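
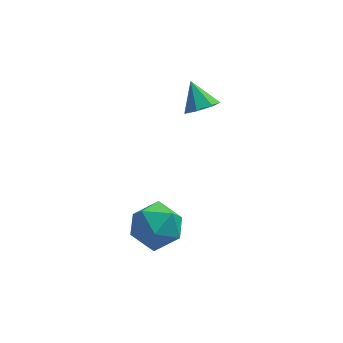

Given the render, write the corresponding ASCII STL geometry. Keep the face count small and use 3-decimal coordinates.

solid 
facet normal 0.275 -0.640 -0.718
outer loop
vertex 2.437 3.234 2.221
vertex 1.788 3.173 2.027
vertex 2.255 3.617 1.81
endloop
endfacet
facet normal 0.674 0.665 0.321
outer loop
vertex 2.437 3.234 2.221
vertex 2.255 3.617 1.81
vertex 1.472 3.907 2.853
endloop
endfacet
facet normal 0.274 -0.639 -0.719
outer loop
vertex 2.255 3.617 1.81
vertex 1.788 3.173 2.027
vertex 1.721 3.666 1.563
endloop
endfacet
facet normal 0.160 0.976 -0.151
outer loop
vertex 2.255 3.617 1.81
vertex 1.721 3.666 1.563
vertex 1.472 3.907 2.853
endloop
endfacet
facet normal 0.275 -0.639 -0.718
outer loop
vertex 1.721 3.666 1.563
vertex 1.788 3.173 2.027
vertex 1.238 3.343 1.665
endloop
endfacet
facet normal -0.574 0.778 -0.256
outer loop
vertex 1.721 3.666 1.563
vertex 1.238 3.343 1.665
vertex 1.472 3.907 2.853
endloop
endfacet
facet normal 0.276 -0.638 -0.719
outer loop
vertex 1.238 3.343 1.665
vertex 1.788 3.173 2.027
vertex 1.169 2.892 2.039
endloop
endfacet
facet normal -0.972 0.221 0.087
outer loop
vertex 1.238 3.343 1.665
vertex 1.169 2.892 2.039
vertex 1.472 3.907 2.853
endloop
endfacet
facet normal 0.276 -0.639 -0.718
outer loop
vertex 1.169 2.892 2.039
vertex 1.788 3.173 2.027
vertex 1.566 2.653 2.404
endloop
endfacet
facet normal -0.735 -0.277 0.619
outer loop
vertex 1.169 2.892 2.039
vertex 1.566 2.653 2.404
vertex 1.472 3.907 2.853
endloop
endfacet
facet normal 0.275 -0.639 -0.719
outer loop
vertex 1.566 2.653 2.404
vertex 1.788 3.173 2.027
vertex 2.13 2.805 2.485
endloop
endfacet
facet normal -0.043 -0.340 0.940
outer loop
vertex 1.566 2.653 2.404
vertex 2.13 2.805 2.485
vertex 1.472 3.907 2.853
endloop
endfacet
facet normal 0.275 -0.639 -0.719
outer loop
vertex 2.13 2.805 2.485
vertex 1.788 3.173 2.027
vertex 2.437 3.234 2.221
endloop
endfacet
facet normal 0.584 0.079 0.808
outer loop
vertex 2.13 2.805 2.485
vertex 2.437 3.234 2.221
vertex 1.472 3.907 2.853
endloop
endfacet
facet normal -0.458 0.648 0.608
outer loop
vertex -0.84 -0.308 -0.099
vertex -0.575 -0.868 0.698
vertex 0.035 -0.132 0.373
endloop
endfacet
facet normal -0.211 0.977 0.026
outer loop
vertex -0.84 -0.308 -0.099
vertex 0.035 -0.132 0.373
vertex -0.007 -0.114 -0.635
endloop
endfacet
facet normal -0.506 0.668 -0.545
outer loop
vertex -0.84 -0.308 -0.099
vertex -0.007 -0.114 -0.635
vertex -0.642 -0.839 -0.934
endloop
endfacet
facet normal -0.937 0.147 -0.316
outer loop
vertex -0.84 -0.308 -0.099
vertex -0.642 -0.839 -0.934
vertex -0.993 -1.306 -0.11
endloop
endfacet
facet normal -0.908 0.135 0.397
outer loop
vertex -0.84 -0.308 -0.099
vertex -0.993 -1.306 -0.11
vertex -0.575 -0.868 0.698
endloop
endfacet
facet normal 0.494 0.870 -0.005
outer loop
vertex -0.007 -0.114 -0.635
vertex 0.035 -0.132 0.373
vertex 0.773 -0.554 -0.17
endloop
endfacet
facet normal 0.093 0.337 0.937
outer loop
vertex 0.035 -0.132 0.373
vertex -0.575 -0.868 0.698
vertex 0.422 -1.021 0.654
endloop
endfacet
facet normal -0.634 -0.494 0.596
outer loop
vertex -0.575 -0.868 0.698
vertex -0.993 -1.306 -0.11
vertex -0.213 -1.746 0.355
endloop
endfacet
facet normal -0.681 -0.473 -0.558
outer loop
vertex -0.993 -1.306 -0.11
vertex -0.642 -0.839 -0.934
vertex -0.255 -1.728 -0.653
endloop
endfacet
facet normal 0.016 0.369 -0.929
outer loop
vertex -0.642 -0.839 -0.934
vertex -0.007 -0.114 -0.635
vertex 0.355 -0.992 -0.978
endloop
endfacet
facet normal 0.937 -0.147 0.316
outer loop
vertex 0.62 -1.552 -0.181
vertex 0.773 -0.554 -0.17
vertex 0.422 -1.021 0.654
endloop
endfacet
facet normal 0.506 -0.668 0.545
outer loop
vertex 0.62 -1.552 -0.181
vertex 0.422 -1.021 0.654
vertex -0.213 -1.746 0.355
endloop
endfacet
facet normal 0.211 -0.977 -0.026
outer loop
vertex 0.62 -1.552 -0.181
vertex -0.213 -1.746 0.355
vertex -0.255 -1.728 -0.653
endloop
endfacet
facet normal 0.458 -0.648 -0.608
outer loop
vertex 0.62 -1.552 -0.181
vertex -0.255 -1.728 -0.653
vertex 0.355 -0.992 -0.978
endloop
endfacet
facet normal 0.908 -0.135 -0.397
outer loop
vertex 0.62 -1.552 -0.181
vertex 0.355 -0.992 -0.978
vertex 0.773 -0.554 -0.17
endloop
endfacet
facet normal 0.681 0.473 0.558
outer loop
vertex 0.422 -1.021 0.654
vertex 0.773 -0.554 -0.17
vertex 0.035 -0.132 0.373
endloop
endfacet
facet normal -0.016 -0.369 0.929
outer loop
vertex -0.213 -1.746 0.355
vertex 0.422 -1.021 0.654
vertex -0.575 -0.868 0.698
endloop
endfacet
facet normal -0.494 -0.870 0.005
outer loop
vertex -0.255 -1.728 -0.653
vertex -0.213 -1.746 0.355
vertex -0.993 -1.306 -0.11
endloop
endfacet
facet normal -0.093 -0.337 -0.937
outer loop
vertex 0.355 -0.992 -0.978
vertex -0.255 -1.728 -0.653
vertex -0.642 -0.839 -0.934
endloop
endfacet
facet normal 0.634 0.494 -0.596
outer loop
vertex 0.773 -0.554 -0.17
vertex 0.355 -0.992 -0.978
vertex -0.007 -0.114 -0.635
endloop
endfacet

endsolid


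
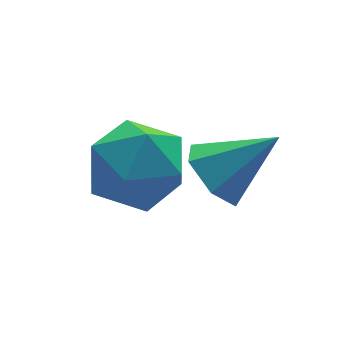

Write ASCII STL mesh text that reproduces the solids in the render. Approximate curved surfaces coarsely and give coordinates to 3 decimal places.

solid 
facet normal -0.744 0.242 -0.622
outer loop
vertex 1.796 -2.895 -2.225
vertex 1.513 -3.365 -2.069
vertex 1.434 -2.877 -1.785
endloop
endfacet
facet normal 0.489 0.790 0.370
outer loop
vertex 1.796 -2.895 -2.225
vertex 1.434 -2.877 -1.785
vertex 2.347 -3.635 -1.371
endloop
endfacet
facet normal -0.744 0.242 -0.622
outer loop
vertex 1.434 -2.877 -1.785
vertex 1.513 -3.365 -2.069
vertex 1.151 -3.347 -1.629
endloop
endfacet
facet normal -0.109 0.372 0.922
outer loop
vertex 1.434 -2.877 -1.785
vertex 1.151 -3.347 -1.629
vertex 2.347 -3.635 -1.371
endloop
endfacet
facet normal -0.745 0.240 -0.623
outer loop
vertex 1.151 -3.347 -1.629
vertex 1.513 -3.365 -2.069
vertex 1.231 -3.835 -1.913
endloop
endfacet
facet normal -0.298 -0.516 0.803
outer loop
vertex 1.151 -3.347 -1.629
vertex 1.231 -3.835 -1.913
vertex 2.347 -3.635 -1.371
endloop
endfacet
facet normal -0.745 0.240 -0.623
outer loop
vertex 1.231 -3.835 -1.913
vertex 1.513 -3.365 -2.069
vertex 1.593 -3.853 -2.353
endloop
endfacet
facet normal 0.112 -0.985 0.133
outer loop
vertex 1.231 -3.835 -1.913
vertex 1.593 -3.853 -2.353
vertex 2.347 -3.635 -1.371
endloop
endfacet
facet normal -0.744 0.241 -0.623
outer loop
vertex 1.593 -3.853 -2.353
vertex 1.513 -3.365 -2.069
vertex 1.876 -3.383 -2.509
endloop
endfacet
facet normal 0.710 -0.566 -0.419
outer loop
vertex 1.593 -3.853 -2.353
vertex 1.876 -3.383 -2.509
vertex 2.347 -3.635 -1.371
endloop
endfacet
facet normal -0.744 0.241 -0.623
outer loop
vertex 1.876 -3.383 -2.509
vertex 1.513 -3.365 -2.069
vertex 1.796 -2.895 -2.225
endloop
endfacet
facet normal 0.898 0.322 -0.300
outer loop
vertex 1.876 -3.383 -2.509
vertex 1.796 -2.895 -2.225
vertex 2.347 -3.635 -1.371
endloop
endfacet
facet normal 0.128 0.991 -0.046
outer loop
vertex 1.233 -1.971 -2.587
vertex 0.45 -1.864 -2.465
vertex 0.95 -1.9 -1.842
endloop
endfacet
facet normal 0.714 0.669 0.207
outer loop
vertex 1.233 -1.971 -2.587
vertex 0.95 -1.9 -1.842
vertex 1.51 -2.446 -2.007
endloop
endfacet
facet normal 0.938 0.201 -0.283
outer loop
vertex 1.233 -1.971 -2.587
vertex 1.51 -2.446 -2.007
vertex 1.356 -2.748 -2.731
endloop
endfacet
facet normal 0.491 0.233 -0.839
outer loop
vertex 1.233 -1.971 -2.587
vertex 1.356 -2.748 -2.731
vertex 0.701 -2.388 -3.014
endloop
endfacet
facet normal -0.009 0.721 -0.693
outer loop
vertex 1.233 -1.971 -2.587
vertex 0.701 -2.388 -3.014
vertex 0.45 -1.864 -2.465
endloop
endfacet
facet normal 0.530 0.305 0.791
outer loop
vertex 1.51 -2.446 -2.007
vertex 0.95 -1.9 -1.842
vertex 0.899 -2.632 -1.526
endloop
endfacet
facet normal -0.417 0.825 0.382
outer loop
vertex 0.95 -1.9 -1.842
vertex 0.45 -1.864 -2.465
vertex 0.244 -2.272 -1.809
endloop
endfacet
facet normal -0.640 0.388 -0.663
outer loop
vertex 0.45 -1.864 -2.465
vertex 0.701 -2.388 -3.014
vertex 0.09 -2.574 -2.533
endloop
endfacet
facet normal 0.169 -0.401 -0.901
outer loop
vertex 0.701 -2.388 -3.014
vertex 1.356 -2.748 -2.731
vertex 0.65 -3.12 -2.698
endloop
endfacet
facet normal 0.892 -0.452 -0.001
outer loop
vertex 1.356 -2.748 -2.731
vertex 1.51 -2.446 -2.007
vertex 1.15 -3.156 -2.075
endloop
endfacet
facet normal -0.491 -0.233 0.839
outer loop
vertex 0.367 -3.049 -1.953
vertex 0.899 -2.632 -1.526
vertex 0.244 -2.272 -1.809
endloop
endfacet
facet normal -0.938 -0.201 0.283
outer loop
vertex 0.367 -3.049 -1.953
vertex 0.244 -2.272 -1.809
vertex 0.09 -2.574 -2.533
endloop
endfacet
facet normal -0.714 -0.669 -0.207
outer loop
vertex 0.367 -3.049 -1.953
vertex 0.09 -2.574 -2.533
vertex 0.65 -3.12 -2.698
endloop
endfacet
facet normal -0.128 -0.991 0.046
outer loop
vertex 0.367 -3.049 -1.953
vertex 0.65 -3.12 -2.698
vertex 1.15 -3.156 -2.075
endloop
endfacet
facet normal 0.009 -0.721 0.693
outer loop
vertex 0.367 -3.049 -1.953
vertex 1.15 -3.156 -2.075
vertex 0.899 -2.632 -1.526
endloop
endfacet
facet normal -0.169 0.401 0.901
outer loop
vertex 0.244 -2.272 -1.809
vertex 0.899 -2.632 -1.526
vertex 0.95 -1.9 -1.842
endloop
endfacet
facet normal -0.892 0.452 0.001
outer loop
vertex 0.09 -2.574 -2.533
vertex 0.244 -2.272 -1.809
vertex 0.45 -1.864 -2.465
endloop
endfacet
facet normal -0.530 -0.305 -0.791
outer loop
vertex 0.65 -3.12 -2.698
vertex 0.09 -2.574 -2.533
vertex 0.701 -2.388 -3.014
endloop
endfacet
facet normal 0.417 -0.825 -0.382
outer loop
vertex 1.15 -3.156 -2.075
vertex 0.65 -3.12 -2.698
vertex 1.356 -2.748 -2.731
endloop
endfacet
facet normal 0.640 -0.388 0.663
outer loop
vertex 0.899 -2.632 -1.526
vertex 1.15 -3.156 -2.075
vertex 1.51 -2.446 -2.007
endloop
endfacet

endsolid


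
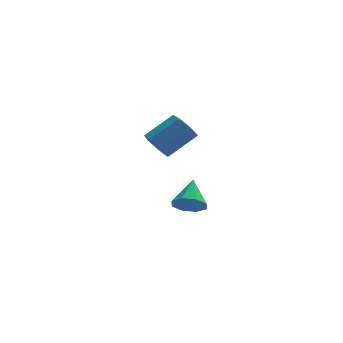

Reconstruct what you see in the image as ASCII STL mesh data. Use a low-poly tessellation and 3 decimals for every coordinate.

solid 
facet normal -0.201 -0.793 -0.575
outer loop
vertex 1.986 0.631 -4.889
vertex 1.071 0.609 -4.538
vertex 1.512 1.046 -5.296
endloop
endfacet
facet normal 0.761 0.574 -0.301
outer loop
vertex 1.986 0.631 -4.889
vertex 1.512 1.046 -5.296
vertex 1.449 2.091 -3.462
endloop
endfacet
facet normal -0.203 -0.793 -0.575
outer loop
vertex 1.512 1.046 -5.296
vertex 1.071 0.609 -4.538
vertex 0.78 1.206 -5.258
endloop
endfacet
facet normal 0.163 0.860 -0.484
outer loop
vertex 1.512 1.046 -5.296
vertex 0.78 1.206 -5.258
vertex 1.449 2.091 -3.462
endloop
endfacet
facet normal -0.201 -0.792 -0.576
outer loop
vertex 0.78 1.206 -5.258
vertex 1.071 0.609 -4.538
vertex 0.218 1.015 -4.799
endloop
endfacet
facet normal -0.481 0.844 -0.237
outer loop
vertex 0.78 1.206 -5.258
vertex 0.218 1.015 -4.799
vertex 1.449 2.091 -3.462
endloop
endfacet
facet normal -0.202 -0.793 -0.574
outer loop
vertex 0.218 1.015 -4.799
vertex 1.071 0.609 -4.538
vertex 0.157 0.587 -4.186
endloop
endfacet
facet normal -0.790 0.536 0.296
outer loop
vertex 0.218 1.015 -4.799
vertex 0.157 0.587 -4.186
vertex 1.449 2.091 -3.462
endloop
endfacet
facet normal -0.203 -0.792 -0.576
outer loop
vertex 0.157 0.587 -4.186
vertex 1.071 0.609 -4.538
vertex 0.63 0.171 -3.78
endloop
endfacet
facet normal -0.586 0.117 0.802
outer loop
vertex 0.157 0.587 -4.186
vertex 0.63 0.171 -3.78
vertex 1.449 2.091 -3.462
endloop
endfacet
facet normal -0.201 -0.793 -0.575
outer loop
vertex 0.63 0.171 -3.78
vertex 1.071 0.609 -4.538
vertex 1.362 0.012 -3.817
endloop
endfacet
facet normal 0.013 -0.169 0.986
outer loop
vertex 0.63 0.171 -3.78
vertex 1.362 0.012 -3.817
vertex 1.449 2.091 -3.462
endloop
endfacet
facet normal -0.202 -0.793 -0.575
outer loop
vertex 1.362 0.012 -3.817
vertex 1.071 0.609 -4.538
vertex 1.924 0.202 -4.277
endloop
endfacet
facet normal 0.656 -0.154 0.739
outer loop
vertex 1.362 0.012 -3.817
vertex 1.924 0.202 -4.277
vertex 1.449 2.091 -3.462
endloop
endfacet
facet normal -0.202 -0.792 -0.576
outer loop
vertex 1.924 0.202 -4.277
vertex 1.071 0.609 -4.538
vertex 1.986 0.631 -4.889
endloop
endfacet
facet normal 0.966 0.154 0.206
outer loop
vertex 1.924 0.202 -4.277
vertex 1.986 0.631 -4.889
vertex 1.449 2.091 -3.462
endloop
endfacet
facet normal -0.772 -0.308 -0.557
outer loop
vertex -0.342 -3.063 0.967
vertex -0.87 -2.405 1.335
vertex -0.343 -2.364 0.582
endloop
endfacet
facet normal 0.637 -0.371 -0.676
outer loop
vertex -0.342 -3.063 0.967
vertex -0.343 -2.364 0.582
vertex 1.138 -2.472 2.038
endloop
endfacet
facet normal 0.637 -0.372 -0.675
outer loop
vertex 1.138 -2.472 2.038
vertex -0.343 -2.364 0.582
vertex 1.138 -1.773 1.653
endloop
endfacet
facet normal 0.771 0.307 0.558
outer loop
vertex 1.138 -2.472 2.038
vertex 1.138 -1.773 1.653
vertex 0.61 -1.815 2.405
endloop
endfacet
facet normal -0.771 -0.308 -0.557
outer loop
vertex -0.343 -2.364 0.582
vertex -0.87 -2.405 1.335
vertex -0.741 -1.696 0.764
endloop
endfacet
facet normal 0.396 0.454 -0.798
outer loop
vertex -0.343 -2.364 0.582
vertex -0.741 -1.696 0.764
vertex 1.138 -1.773 1.653
endloop
endfacet
facet normal 0.396 0.453 -0.799
outer loop
vertex 1.138 -1.773 1.653
vertex -0.741 -1.696 0.764
vertex 0.74 -1.105 1.834
endloop
endfacet
facet normal 0.771 0.308 0.558
outer loop
vertex 1.138 -1.773 1.653
vertex 0.74 -1.105 1.834
vertex 0.61 -1.815 2.405
endloop
endfacet
facet normal -0.771 -0.308 -0.557
outer loop
vertex -0.741 -1.696 0.764
vertex -0.87 -2.405 1.335
vertex -1.236 -1.562 1.375
endloop
endfacet
facet normal -0.142 0.937 -0.321
outer loop
vertex -0.741 -1.696 0.764
vertex -1.236 -1.562 1.375
vertex 0.74 -1.105 1.834
endloop
endfacet
facet normal -0.142 0.937 -0.320
outer loop
vertex 0.74 -1.105 1.834
vertex -1.236 -1.562 1.375
vertex 0.244 -0.971 2.446
endloop
endfacet
facet normal 0.771 0.307 0.558
outer loop
vertex 0.74 -1.105 1.834
vertex 0.244 -0.971 2.446
vertex 0.61 -1.815 2.405
endloop
endfacet
facet normal -0.771 -0.308 -0.558
outer loop
vertex -1.236 -1.562 1.375
vertex -0.87 -2.405 1.335
vertex -1.456 -2.064 1.956
endloop
endfacet
facet normal -0.574 0.714 0.400
outer loop
vertex -1.236 -1.562 1.375
vertex -1.456 -2.064 1.956
vertex 0.244 -0.971 2.446
endloop
endfacet
facet normal -0.574 0.714 0.400
outer loop
vertex 0.244 -0.971 2.446
vertex -1.456 -2.064 1.956
vertex 0.024 -1.473 3.027
endloop
endfacet
facet normal 0.771 0.307 0.558
outer loop
vertex 0.244 -0.971 2.446
vertex 0.024 -1.473 3.027
vertex 0.61 -1.815 2.405
endloop
endfacet
facet normal -0.771 -0.307 -0.558
outer loop
vertex -1.456 -2.064 1.956
vertex -0.87 -2.405 1.335
vertex -1.235 -2.823 2.069
endloop
endfacet
facet normal -0.574 -0.045 0.818
outer loop
vertex -1.456 -2.064 1.956
vertex -1.235 -2.823 2.069
vertex 0.024 -1.473 3.027
endloop
endfacet
facet normal -0.574 -0.045 0.818
outer loop
vertex 0.024 -1.473 3.027
vertex -1.235 -2.823 2.069
vertex 0.245 -2.232 3.14
endloop
endfacet
facet normal 0.771 0.308 0.557
outer loop
vertex 0.024 -1.473 3.027
vertex 0.245 -2.232 3.14
vertex 0.61 -1.815 2.405
endloop
endfacet
facet normal -0.771 -0.308 -0.558
outer loop
vertex -1.235 -2.823 2.069
vertex -0.87 -2.405 1.335
vertex -0.739 -3.267 1.629
endloop
endfacet
facet normal -0.141 -0.772 0.620
outer loop
vertex -1.235 -2.823 2.069
vertex -0.739 -3.267 1.629
vertex 0.245 -2.232 3.14
endloop
endfacet
facet normal -0.140 -0.772 0.620
outer loop
vertex 0.245 -2.232 3.14
vertex -0.739 -3.267 1.629
vertex 0.741 -2.676 2.699
endloop
endfacet
facet normal 0.771 0.308 0.557
outer loop
vertex 0.245 -2.232 3.14
vertex 0.741 -2.676 2.699
vertex 0.61 -1.815 2.405
endloop
endfacet
facet normal -0.771 -0.307 -0.557
outer loop
vertex -0.739 -3.267 1.629
vertex -0.87 -2.405 1.335
vertex -0.342 -3.063 0.967
endloop
endfacet
facet normal 0.398 -0.916 -0.044
outer loop
vertex -0.739 -3.267 1.629
vertex -0.342 -3.063 0.967
vertex 0.741 -2.676 2.699
endloop
endfacet
facet normal 0.398 -0.916 -0.044
outer loop
vertex 0.741 -2.676 2.699
vertex -0.342 -3.063 0.967
vertex 1.138 -2.472 2.038
endloop
endfacet
facet normal 0.771 0.308 0.558
outer loop
vertex 0.741 -2.676 2.699
vertex 1.138 -2.472 2.038
vertex 0.61 -1.815 2.405
endloop
endfacet

endsolid


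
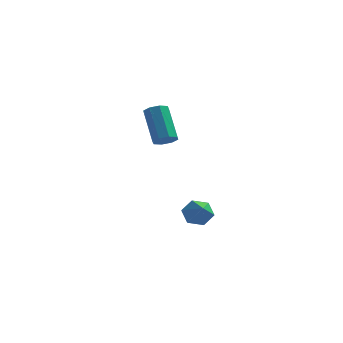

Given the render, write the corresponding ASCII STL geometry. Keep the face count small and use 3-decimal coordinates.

solid 
facet normal -0.344 0.783 -0.518
outer loop
vertex 1.41 2.009 -3.37
vertex 1.028 2.298 -2.68
vertex 1.817 2.531 -2.852
endloop
endfacet
facet normal 0.875 -0.328 -0.357
outer loop
vertex 1.41 2.009 -3.37
vertex 1.817 2.531 -2.852
vertex 1.652 0.882 -1.74
endloop
endfacet
facet normal -0.344 0.783 -0.518
outer loop
vertex 1.817 2.531 -2.852
vertex 1.028 2.298 -2.68
vertex 1.435 2.82 -2.162
endloop
endfacet
facet normal 0.891 0.190 0.414
outer loop
vertex 1.817 2.531 -2.852
vertex 1.435 2.82 -2.162
vertex 1.652 0.882 -1.74
endloop
endfacet
facet normal -0.344 0.783 -0.518
outer loop
vertex 1.435 2.82 -2.162
vertex 1.028 2.298 -2.68
vertex 0.647 2.588 -1.989
endloop
endfacet
facet normal 0.145 0.226 0.963
outer loop
vertex 1.435 2.82 -2.162
vertex 0.647 2.588 -1.989
vertex 1.652 0.882 -1.74
endloop
endfacet
facet normal -0.345 0.782 -0.519
outer loop
vertex 0.647 2.588 -1.989
vertex 1.028 2.298 -2.68
vertex 0.24 2.065 -2.507
endloop
endfacet
facet normal -0.618 -0.256 0.744
outer loop
vertex 0.647 2.588 -1.989
vertex 0.24 2.065 -2.507
vertex 1.652 0.882 -1.74
endloop
endfacet
facet normal -0.345 0.782 -0.518
outer loop
vertex 0.24 2.065 -2.507
vertex 1.028 2.298 -2.68
vertex 0.621 1.776 -3.197
endloop
endfacet
facet normal -0.634 -0.773 -0.026
outer loop
vertex 0.24 2.065 -2.507
vertex 0.621 1.776 -3.197
vertex 1.652 0.882 -1.74
endloop
endfacet
facet normal -0.345 0.782 -0.519
outer loop
vertex 0.621 1.776 -3.197
vertex 1.028 2.298 -2.68
vertex 1.41 2.009 -3.37
endloop
endfacet
facet normal 0.113 -0.809 -0.576
outer loop
vertex 0.621 1.776 -3.197
vertex 1.41 2.009 -3.37
vertex 1.652 0.882 -1.74
endloop
endfacet
facet normal 0.369 -0.531 -0.763
outer loop
vertex 0.398 0.868 2.785
vertex -0.14 0.486 2.791
vertex 0.032 1.045 2.485
endloop
endfacet
facet normal 0.583 0.771 -0.256
outer loop
vertex 0.398 0.868 2.785
vertex 0.032 1.045 2.485
vertex -0.382 1.995 4.402
endloop
endfacet
facet normal 0.583 0.771 -0.256
outer loop
vertex -0.382 1.995 4.402
vertex 0.032 1.045 2.485
vertex -0.748 2.172 4.102
endloop
endfacet
facet normal -0.367 0.533 0.762
outer loop
vertex -0.382 1.995 4.402
vertex -0.748 2.172 4.102
vertex -0.92 1.614 4.409
endloop
endfacet
facet normal 0.367 -0.531 -0.764
outer loop
vertex 0.032 1.045 2.485
vertex -0.14 0.486 2.791
vertex -0.435 0.895 2.365
endloop
endfacet
facet normal -0.100 0.793 -0.601
outer loop
vertex 0.032 1.045 2.485
vertex -0.435 0.895 2.365
vertex -0.748 2.172 4.102
endloop
endfacet
facet normal -0.100 0.793 -0.601
outer loop
vertex -0.748 2.172 4.102
vertex -0.435 0.895 2.365
vertex -1.215 2.022 3.982
endloop
endfacet
facet normal -0.367 0.533 0.763
outer loop
vertex -0.748 2.172 4.102
vertex -1.215 2.022 3.982
vertex -0.92 1.614 4.409
endloop
endfacet
facet normal 0.368 -0.530 -0.764
outer loop
vertex -0.435 0.895 2.365
vertex -0.14 0.486 2.791
vertex -0.729 0.505 2.494
endloop
endfacet
facet normal -0.725 0.350 -0.594
outer loop
vertex -0.435 0.895 2.365
vertex -0.729 0.505 2.494
vertex -1.215 2.022 3.982
endloop
endfacet
facet normal -0.726 0.349 -0.593
outer loop
vertex -1.215 2.022 3.982
vertex -0.729 0.505 2.494
vertex -1.509 1.632 4.112
endloop
endfacet
facet normal -0.368 0.532 0.763
outer loop
vertex -1.215 2.022 3.982
vertex -1.509 1.632 4.112
vertex -0.92 1.614 4.409
endloop
endfacet
facet normal 0.367 -0.533 -0.762
outer loop
vertex -0.729 0.505 2.494
vertex -0.14 0.486 2.791
vertex -0.678 0.105 2.798
endloop
endfacet
facet normal -0.924 -0.298 -0.238
outer loop
vertex -0.729 0.505 2.494
vertex -0.678 0.105 2.798
vertex -1.509 1.632 4.112
endloop
endfacet
facet normal -0.924 -0.298 -0.238
outer loop
vertex -1.509 1.632 4.112
vertex -0.678 0.105 2.798
vertex -1.458 1.232 4.415
endloop
endfacet
facet normal -0.369 0.531 0.763
outer loop
vertex -1.509 1.632 4.112
vertex -1.458 1.232 4.415
vertex -0.92 1.614 4.409
endloop
endfacet
facet normal 0.367 -0.533 -0.762
outer loop
vertex -0.678 0.105 2.798
vertex -0.14 0.486 2.791
vertex -0.312 -0.072 3.098
endloop
endfacet
facet normal -0.583 -0.771 0.256
outer loop
vertex -0.678 0.105 2.798
vertex -0.312 -0.072 3.098
vertex -1.458 1.232 4.415
endloop
endfacet
facet normal -0.583 -0.771 0.256
outer loop
vertex -1.458 1.232 4.415
vertex -0.312 -0.072 3.098
vertex -1.092 1.055 4.715
endloop
endfacet
facet normal -0.369 0.531 0.763
outer loop
vertex -1.458 1.232 4.415
vertex -1.092 1.055 4.715
vertex -0.92 1.614 4.409
endloop
endfacet
facet normal 0.367 -0.533 -0.763
outer loop
vertex -0.312 -0.072 3.098
vertex -0.14 0.486 2.791
vertex 0.155 0.078 3.218
endloop
endfacet
facet normal 0.100 -0.793 0.601
outer loop
vertex -0.312 -0.072 3.098
vertex 0.155 0.078 3.218
vertex -1.092 1.055 4.715
endloop
endfacet
facet normal 0.100 -0.793 0.601
outer loop
vertex -1.092 1.055 4.715
vertex 0.155 0.078 3.218
vertex -0.625 1.205 4.835
endloop
endfacet
facet normal -0.367 0.531 0.764
outer loop
vertex -1.092 1.055 4.715
vertex -0.625 1.205 4.835
vertex -0.92 1.614 4.409
endloop
endfacet
facet normal 0.368 -0.532 -0.763
outer loop
vertex 0.155 0.078 3.218
vertex -0.14 0.486 2.791
vertex 0.449 0.468 3.088
endloop
endfacet
facet normal 0.725 -0.349 0.593
outer loop
vertex 0.155 0.078 3.218
vertex 0.449 0.468 3.088
vertex -0.625 1.205 4.835
endloop
endfacet
facet normal 0.725 -0.350 0.593
outer loop
vertex -0.625 1.205 4.835
vertex 0.449 0.468 3.088
vertex -0.331 1.595 4.706
endloop
endfacet
facet normal -0.368 0.530 0.764
outer loop
vertex -0.625 1.205 4.835
vertex -0.331 1.595 4.706
vertex -0.92 1.614 4.409
endloop
endfacet
facet normal 0.369 -0.531 -0.763
outer loop
vertex 0.449 0.468 3.088
vertex -0.14 0.486 2.791
vertex 0.398 0.868 2.785
endloop
endfacet
facet normal 0.924 0.298 0.238
outer loop
vertex 0.449 0.468 3.088
vertex 0.398 0.868 2.785
vertex -0.331 1.595 4.706
endloop
endfacet
facet normal 0.924 0.299 0.238
outer loop
vertex -0.331 1.595 4.706
vertex 0.398 0.868 2.785
vertex -0.382 1.995 4.402
endloop
endfacet
facet normal -0.367 0.533 0.762
outer loop
vertex -0.331 1.595 4.706
vertex -0.382 1.995 4.402
vertex -0.92 1.614 4.409
endloop
endfacet

endsolid


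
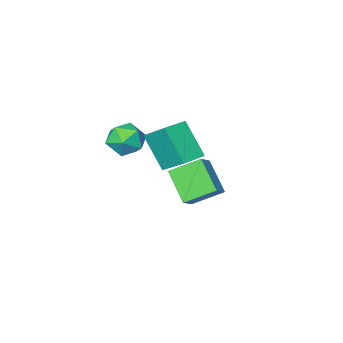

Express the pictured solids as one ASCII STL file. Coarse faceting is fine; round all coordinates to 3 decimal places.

solid 
facet normal -0.668 0.698 0.258
outer loop
vertex 1.28 1.993 0.971
vertex 0.568 1.217 1.227
vertex 1.252 1.594 1.977
endloop
endfacet
facet normal -0.002 0.930 0.369
outer loop
vertex 1.28 1.993 0.971
vertex 1.252 1.594 1.977
vertex 2.204 1.786 1.497
endloop
endfacet
facet normal 0.347 0.903 -0.254
outer loop
vertex 1.28 1.993 0.971
vertex 2.204 1.786 1.497
vertex 2.107 1.528 0.449
endloop
endfacet
facet normal -0.104 0.655 -0.748
outer loop
vertex 1.28 1.993 0.971
vertex 2.107 1.528 0.449
vertex 1.097 1.177 0.282
endloop
endfacet
facet normal -0.731 0.528 -0.432
outer loop
vertex 1.28 1.993 0.971
vertex 1.097 1.177 0.282
vertex 0.568 1.217 1.227
endloop
endfacet
facet normal 0.317 0.478 0.819
outer loop
vertex 2.204 1.786 1.497
vertex 1.252 1.594 1.977
vertex 2.063 0.883 2.078
endloop
endfacet
facet normal -0.760 0.103 0.642
outer loop
vertex 1.252 1.594 1.977
vertex 0.568 1.217 1.227
vertex 1.053 0.532 1.911
endloop
endfacet
facet normal -0.863 -0.171 -0.476
outer loop
vertex 0.568 1.217 1.227
vertex 1.097 1.177 0.282
vertex 0.956 0.274 0.863
endloop
endfacet
facet normal 0.152 0.033 -0.988
outer loop
vertex 1.097 1.177 0.282
vertex 2.107 1.528 0.449
vertex 1.908 0.466 0.383
endloop
endfacet
facet normal 0.880 0.435 -0.189
outer loop
vertex 2.107 1.528 0.449
vertex 2.204 1.786 1.497
vertex 2.592 0.843 1.133
endloop
endfacet
facet normal 0.104 -0.655 0.748
outer loop
vertex 1.88 0.067 1.389
vertex 2.063 0.883 2.078
vertex 1.053 0.532 1.911
endloop
endfacet
facet normal -0.347 -0.903 0.254
outer loop
vertex 1.88 0.067 1.389
vertex 1.053 0.532 1.911
vertex 0.956 0.274 0.863
endloop
endfacet
facet normal 0.002 -0.930 -0.369
outer loop
vertex 1.88 0.067 1.389
vertex 0.956 0.274 0.863
vertex 1.908 0.466 0.383
endloop
endfacet
facet normal 0.668 -0.698 -0.258
outer loop
vertex 1.88 0.067 1.389
vertex 1.908 0.466 0.383
vertex 2.592 0.843 1.133
endloop
endfacet
facet normal 0.731 -0.528 0.432
outer loop
vertex 1.88 0.067 1.389
vertex 2.592 0.843 1.133
vertex 2.063 0.883 2.078
endloop
endfacet
facet normal -0.152 -0.033 0.988
outer loop
vertex 1.053 0.532 1.911
vertex 2.063 0.883 2.078
vertex 1.252 1.594 1.977
endloop
endfacet
facet normal -0.880 -0.435 0.189
outer loop
vertex 0.956 0.274 0.863
vertex 1.053 0.532 1.911
vertex 0.568 1.217 1.227
endloop
endfacet
facet normal -0.317 -0.478 -0.819
outer loop
vertex 1.908 0.466 0.383
vertex 0.956 0.274 0.863
vertex 1.097 1.177 0.282
endloop
endfacet
facet normal 0.760 -0.103 -0.642
outer loop
vertex 2.592 0.843 1.133
vertex 1.908 0.466 0.383
vertex 2.107 1.528 0.449
endloop
endfacet
facet normal 0.863 0.171 0.476
outer loop
vertex 2.063 0.883 2.078
vertex 2.592 0.843 1.133
vertex 2.204 1.786 1.497
endloop
endfacet
facet normal -0.980 -0.198 -0.009
outer loop
vertex -0.248 3.407 3.073
vertex -0.495 4.711 1.33
vertex 0.051 1.974 1.958
endloop
endfacet
facet normal 0.113 -0.595 0.795
outer loop
vertex 1.315 2.229 1.97
vertex -0.248 3.407 3.073
vertex 0.051 1.974 1.958
endloop
endfacet
facet normal -0.980 -0.198 -0.009
outer loop
vertex 0.051 1.974 1.958
vertex -0.495 4.711 1.33
vertex -0.196 3.278 0.216
endloop
endfacet
facet normal 0.163 -0.779 -0.606
outer loop
vertex -0.196 3.278 0.216
vertex 1.315 2.229 1.97
vertex 0.051 1.974 1.958
endloop
endfacet
facet normal -0.163 0.779 0.606
outer loop
vertex -0.248 3.407 3.073
vertex 0.769 4.966 1.342
vertex -0.495 4.711 1.33
endloop
endfacet
facet normal 0.113 -0.595 0.796
outer loop
vertex 1.016 3.662 3.084
vertex -0.248 3.407 3.073
vertex 1.315 2.229 1.97
endloop
endfacet
facet normal -0.162 0.779 0.606
outer loop
vertex 1.016 3.662 3.084
vertex 0.769 4.966 1.342
vertex -0.248 3.407 3.073
endloop
endfacet
facet normal -0.113 0.595 -0.796
outer loop
vertex -0.495 4.711 1.33
vertex 0.769 4.966 1.342
vertex -0.196 3.278 0.216
endloop
endfacet
facet normal 0.162 -0.779 -0.606
outer loop
vertex 1.068 3.533 0.227
vertex 1.315 2.229 1.97
vertex -0.196 3.278 0.216
endloop
endfacet
facet normal -0.113 0.595 -0.795
outer loop
vertex -0.196 3.278 0.216
vertex 0.769 4.966 1.342
vertex 1.068 3.533 0.227
endloop
endfacet
facet normal 0.980 0.198 0.009
outer loop
vertex 1.068 3.533 0.227
vertex 1.016 3.662 3.084
vertex 1.315 2.229 1.97
endloop
endfacet
facet normal 0.980 0.198 0.009
outer loop
vertex 0.769 4.966 1.342
vertex 1.016 3.662 3.084
vertex 1.068 3.533 0.227
endloop
endfacet
facet normal -0.728 0.475 0.494
outer loop
vertex -2.943 0.477 -1.893
vertex -2.857 2.058 -3.287
vertex -3.785 -0.09 -2.589
endloop
endfacet
facet normal -0.041 -0.750 0.660
outer loop
vertex -2.423 -0.978 -3.513
vertex -2.943 0.477 -1.893
vertex -3.785 -0.09 -2.589
endloop
endfacet
facet normal -0.728 0.475 0.495
outer loop
vertex -3.785 -0.09 -2.589
vertex -2.857 2.058 -3.287
vertex -3.699 1.492 -3.982
endloop
endfacet
facet normal -0.684 -0.461 -0.565
outer loop
vertex -3.699 1.492 -3.982
vertex -2.423 -0.978 -3.513
vertex -3.785 -0.09 -2.589
endloop
endfacet
facet normal 0.684 0.461 0.565
outer loop
vertex -2.943 0.477 -1.893
vertex -1.495 1.17 -4.211
vertex -2.857 2.058 -3.287
endloop
endfacet
facet normal -0.041 -0.750 0.660
outer loop
vertex -1.581 -0.412 -2.818
vertex -2.943 0.477 -1.893
vertex -2.423 -0.978 -3.513
endloop
endfacet
facet normal 0.684 0.460 0.565
outer loop
vertex -1.581 -0.412 -2.818
vertex -1.495 1.17 -4.211
vertex -2.943 0.477 -1.893
endloop
endfacet
facet normal 0.041 0.750 -0.660
outer loop
vertex -2.857 2.058 -3.287
vertex -1.495 1.17 -4.211
vertex -3.699 1.492 -3.982
endloop
endfacet
facet normal -0.684 -0.461 -0.565
outer loop
vertex -2.337 0.603 -4.907
vertex -2.423 -0.978 -3.513
vertex -3.699 1.492 -3.982
endloop
endfacet
facet normal 0.041 0.750 -0.660
outer loop
vertex -3.699 1.492 -3.982
vertex -1.495 1.17 -4.211
vertex -2.337 0.603 -4.907
endloop
endfacet
facet normal 0.728 -0.475 -0.494
outer loop
vertex -2.337 0.603 -4.907
vertex -1.581 -0.412 -2.818
vertex -2.423 -0.978 -3.513
endloop
endfacet
facet normal 0.728 -0.475 -0.494
outer loop
vertex -1.495 1.17 -4.211
vertex -1.581 -0.412 -2.818
vertex -2.337 0.603 -4.907
endloop
endfacet

endsolid


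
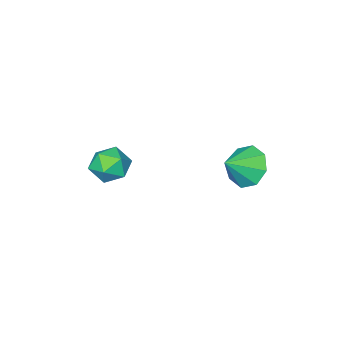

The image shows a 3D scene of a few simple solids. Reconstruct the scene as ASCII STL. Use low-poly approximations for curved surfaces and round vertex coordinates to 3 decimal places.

solid 
facet normal -0.829 0.055 -0.557
outer loop
vertex 0.313 2.787 -0.472
vertex -0.074 3.17 0.142
vertex 0.374 3.411 -0.501
endloop
endfacet
facet normal 0.928 -0.107 -0.356
outer loop
vertex 0.313 2.787 -0.472
vertex 0.374 3.411 -0.501
vertex 0.814 3.11 0.738
endloop
endfacet
facet normal -0.829 0.057 -0.556
outer loop
vertex 0.374 3.411 -0.501
vertex -0.074 3.17 0.142
vertex 0.174 3.894 -0.153
endloop
endfacet
facet normal 0.854 0.487 -0.185
outer loop
vertex 0.374 3.411 -0.501
vertex 0.174 3.894 -0.153
vertex 0.814 3.11 0.738
endloop
endfacet
facet normal -0.828 0.057 -0.557
outer loop
vertex 0.174 3.894 -0.153
vertex -0.074 3.17 0.142
vertex -0.172 3.952 0.367
endloop
endfacet
facet normal 0.558 0.779 0.285
outer loop
vertex 0.174 3.894 -0.153
vertex -0.172 3.952 0.367
vertex 0.814 3.11 0.738
endloop
endfacet
facet normal -0.829 0.056 -0.556
outer loop
vertex -0.172 3.952 0.367
vertex -0.074 3.17 0.142
vertex -0.46 3.553 0.756
endloop
endfacet
facet normal 0.218 0.596 0.773
outer loop
vertex -0.172 3.952 0.367
vertex -0.46 3.553 0.756
vertex 0.814 3.11 0.738
endloop
endfacet
facet normal -0.829 0.055 -0.556
outer loop
vertex -0.46 3.553 0.756
vertex -0.074 3.17 0.142
vertex -0.521 2.929 0.785
endloop
endfacet
facet normal 0.029 0.044 0.999
outer loop
vertex -0.46 3.553 0.756
vertex -0.521 2.929 0.785
vertex 0.814 3.11 0.738
endloop
endfacet
facet normal -0.829 0.056 -0.556
outer loop
vertex -0.521 2.929 0.785
vertex -0.074 3.17 0.142
vertex -0.321 2.446 0.438
endloop
endfacet
facet normal 0.104 -0.552 0.828
outer loop
vertex -0.521 2.929 0.785
vertex -0.321 2.446 0.438
vertex 0.814 3.11 0.738
endloop
endfacet
facet normal -0.829 0.055 -0.557
outer loop
vertex -0.321 2.446 0.438
vertex -0.074 3.17 0.142
vertex 0.025 2.388 -0.083
endloop
endfacet
facet normal 0.399 -0.844 0.359
outer loop
vertex -0.321 2.446 0.438
vertex 0.025 2.388 -0.083
vertex 0.814 3.11 0.738
endloop
endfacet
facet normal -0.829 0.055 -0.557
outer loop
vertex 0.025 2.388 -0.083
vertex -0.074 3.17 0.142
vertex 0.313 2.787 -0.472
endloop
endfacet
facet normal 0.740 -0.660 -0.130
outer loop
vertex 0.025 2.388 -0.083
vertex 0.313 2.787 -0.472
vertex 0.814 3.11 0.738
endloop
endfacet
facet normal -0.950 -0.169 0.262
outer loop
vertex 1.716 -0.292 -0.776
vertex 1.786 -1.015 -0.989
vertex 1.946 -0.813 -0.277
endloop
endfacet
facet normal -0.663 0.344 0.665
outer loop
vertex 1.716 -0.292 -0.776
vertex 1.946 -0.813 -0.277
vertex 2.28 -0.133 -0.296
endloop
endfacet
facet normal -0.441 0.867 0.231
outer loop
vertex 1.716 -0.292 -0.776
vertex 2.28 -0.133 -0.296
vertex 2.327 0.084 -1.02
endloop
endfacet
facet normal -0.592 0.676 -0.439
outer loop
vertex 1.716 -0.292 -0.776
vertex 2.327 0.084 -1.02
vertex 2.022 -0.461 -1.448
endloop
endfacet
facet normal -0.906 0.037 -0.422
outer loop
vertex 1.716 -0.292 -0.776
vertex 2.022 -0.461 -1.448
vertex 1.786 -1.015 -0.989
endloop
endfacet
facet normal -0.091 0.072 0.993
outer loop
vertex 2.28 -0.133 -0.296
vertex 1.946 -0.813 -0.277
vertex 2.698 -0.759 -0.212
endloop
endfacet
facet normal -0.556 -0.758 0.340
outer loop
vertex 1.946 -0.813 -0.277
vertex 1.786 -1.015 -0.989
vertex 2.393 -1.304 -0.64
endloop
endfacet
facet normal -0.485 -0.426 -0.764
outer loop
vertex 1.786 -1.015 -0.989
vertex 2.022 -0.461 -1.448
vertex 2.44 -1.087 -1.364
endloop
endfacet
facet normal 0.025 0.609 -0.793
outer loop
vertex 2.022 -0.461 -1.448
vertex 2.327 0.084 -1.02
vertex 2.774 -0.407 -1.383
endloop
endfacet
facet normal 0.269 0.918 0.293
outer loop
vertex 2.327 0.084 -1.02
vertex 2.28 -0.133 -0.296
vertex 2.934 -0.205 -0.671
endloop
endfacet
facet normal 0.592 -0.676 0.439
outer loop
vertex 3.004 -0.928 -0.884
vertex 2.698 -0.759 -0.212
vertex 2.393 -1.304 -0.64
endloop
endfacet
facet normal 0.441 -0.867 -0.231
outer loop
vertex 3.004 -0.928 -0.884
vertex 2.393 -1.304 -0.64
vertex 2.44 -1.087 -1.364
endloop
endfacet
facet normal 0.663 -0.344 -0.665
outer loop
vertex 3.004 -0.928 -0.884
vertex 2.44 -1.087 -1.364
vertex 2.774 -0.407 -1.383
endloop
endfacet
facet normal 0.950 0.169 -0.262
outer loop
vertex 3.004 -0.928 -0.884
vertex 2.774 -0.407 -1.383
vertex 2.934 -0.205 -0.671
endloop
endfacet
facet normal 0.906 -0.037 0.422
outer loop
vertex 3.004 -0.928 -0.884
vertex 2.934 -0.205 -0.671
vertex 2.698 -0.759 -0.212
endloop
endfacet
facet normal -0.025 -0.609 0.793
outer loop
vertex 2.393 -1.304 -0.64
vertex 2.698 -0.759 -0.212
vertex 1.946 -0.813 -0.277
endloop
endfacet
facet normal -0.269 -0.918 -0.293
outer loop
vertex 2.44 -1.087 -1.364
vertex 2.393 -1.304 -0.64
vertex 1.786 -1.015 -0.989
endloop
endfacet
facet normal 0.091 -0.072 -0.993
outer loop
vertex 2.774 -0.407 -1.383
vertex 2.44 -1.087 -1.364
vertex 2.022 -0.461 -1.448
endloop
endfacet
facet normal 0.556 0.758 -0.340
outer loop
vertex 2.934 -0.205 -0.671
vertex 2.774 -0.407 -1.383
vertex 2.327 0.084 -1.02
endloop
endfacet
facet normal 0.485 0.426 0.764
outer loop
vertex 2.698 -0.759 -0.212
vertex 2.934 -0.205 -0.671
vertex 2.28 -0.133 -0.296
endloop
endfacet

endsolid


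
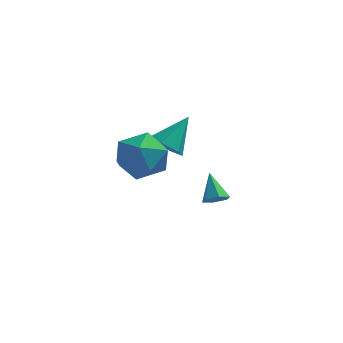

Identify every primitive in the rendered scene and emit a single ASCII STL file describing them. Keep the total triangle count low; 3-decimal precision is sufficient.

solid 
facet normal 0.312 -0.645 -0.698
outer loop
vertex 1.867 -1.518 -2.262
vertex 1.373 -1.55 -2.453
vertex 1.707 -1.184 -2.642
endloop
endfacet
facet normal 0.737 0.630 0.244
outer loop
vertex 1.867 -1.518 -2.262
vertex 1.707 -1.184 -2.642
vertex 0.987 -0.75 -1.587
endloop
endfacet
facet normal 0.311 -0.645 -0.698
outer loop
vertex 1.707 -1.184 -2.642
vertex 1.373 -1.55 -2.453
vertex 1.214 -1.216 -2.832
endloop
endfacet
facet normal 0.070 0.938 -0.339
outer loop
vertex 1.707 -1.184 -2.642
vertex 1.214 -1.216 -2.832
vertex 0.987 -0.75 -1.587
endloop
endfacet
facet normal 0.311 -0.645 -0.698
outer loop
vertex 1.214 -1.216 -2.832
vertex 1.373 -1.55 -2.453
vertex 0.88 -1.582 -2.643
endloop
endfacet
facet normal -0.775 0.532 -0.340
outer loop
vertex 1.214 -1.216 -2.832
vertex 0.88 -1.582 -2.643
vertex 0.987 -0.75 -1.587
endloop
endfacet
facet normal 0.311 -0.645 -0.698
outer loop
vertex 0.88 -1.582 -2.643
vertex 1.373 -1.55 -2.453
vertex 1.039 -1.916 -2.264
endloop
endfacet
facet normal -0.954 -0.182 0.240
outer loop
vertex 0.88 -1.582 -2.643
vertex 1.039 -1.916 -2.264
vertex 0.987 -0.75 -1.587
endloop
endfacet
facet normal 0.313 -0.645 -0.697
outer loop
vertex 1.039 -1.916 -2.264
vertex 1.373 -1.55 -2.453
vertex 1.533 -1.883 -2.073
endloop
endfacet
facet normal -0.286 -0.491 0.823
outer loop
vertex 1.039 -1.916 -2.264
vertex 1.533 -1.883 -2.073
vertex 0.987 -0.75 -1.587
endloop
endfacet
facet normal 0.311 -0.646 -0.697
outer loop
vertex 1.533 -1.883 -2.073
vertex 1.373 -1.55 -2.453
vertex 1.867 -1.518 -2.262
endloop
endfacet
facet normal 0.559 -0.084 0.825
outer loop
vertex 1.533 -1.883 -2.073
vertex 1.867 -1.518 -2.262
vertex 0.987 -0.75 -1.587
endloop
endfacet
facet normal -0.902 0.412 0.133
outer loop
vertex -3.087 2.125 -3.198
vertex -2.98 1.976 -2.013
vertex -2.594 2.988 -2.527
endloop
endfacet
facet normal -0.582 0.680 -0.447
outer loop
vertex -3.087 2.125 -3.198
vertex -2.594 2.988 -2.527
vertex -2.112 2.704 -3.587
endloop
endfacet
facet normal -0.437 0.139 -0.889
outer loop
vertex -3.087 2.125 -3.198
vertex -2.112 2.704 -3.587
vertex -2.201 1.517 -3.729
endloop
endfacet
facet normal -0.667 -0.464 -0.582
outer loop
vertex -3.087 2.125 -3.198
vertex -2.201 1.517 -3.729
vertex -2.737 1.067 -2.756
endloop
endfacet
facet normal -0.954 -0.295 0.049
outer loop
vertex -3.087 2.125 -3.198
vertex -2.737 1.067 -2.756
vertex -2.98 1.976 -2.013
endloop
endfacet
facet normal 0.037 0.969 -0.243
outer loop
vertex -2.112 2.704 -3.587
vertex -2.594 2.988 -2.527
vertex -1.403 2.913 -2.644
endloop
endfacet
facet normal -0.479 0.536 0.695
outer loop
vertex -2.594 2.988 -2.527
vertex -2.98 1.976 -2.013
vertex -1.939 2.463 -1.671
endloop
endfacet
facet normal -0.564 -0.608 0.559
outer loop
vertex -2.98 1.976 -2.013
vertex -2.737 1.067 -2.756
vertex -2.028 1.276 -1.813
endloop
endfacet
facet normal -0.101 -0.881 -0.463
outer loop
vertex -2.737 1.067 -2.756
vertex -2.201 1.517 -3.729
vertex -1.546 0.992 -2.873
endloop
endfacet
facet normal 0.271 0.094 -0.958
outer loop
vertex -2.201 1.517 -3.729
vertex -2.112 2.704 -3.587
vertex -1.16 2.004 -3.387
endloop
endfacet
facet normal 0.667 0.464 0.582
outer loop
vertex -1.053 1.855 -2.202
vertex -1.403 2.913 -2.644
vertex -1.939 2.463 -1.671
endloop
endfacet
facet normal 0.437 -0.139 0.889
outer loop
vertex -1.053 1.855 -2.202
vertex -1.939 2.463 -1.671
vertex -2.028 1.276 -1.813
endloop
endfacet
facet normal 0.582 -0.680 0.447
outer loop
vertex -1.053 1.855 -2.202
vertex -2.028 1.276 -1.813
vertex -1.546 0.992 -2.873
endloop
endfacet
facet normal 0.902 -0.412 -0.133
outer loop
vertex -1.053 1.855 -2.202
vertex -1.546 0.992 -2.873
vertex -1.16 2.004 -3.387
endloop
endfacet
facet normal 0.954 0.295 -0.049
outer loop
vertex -1.053 1.855 -2.202
vertex -1.16 2.004 -3.387
vertex -1.403 2.913 -2.644
endloop
endfacet
facet normal 0.101 0.881 0.463
outer loop
vertex -1.939 2.463 -1.671
vertex -1.403 2.913 -2.644
vertex -2.594 2.988 -2.527
endloop
endfacet
facet normal -0.271 -0.094 0.958
outer loop
vertex -2.028 1.276 -1.813
vertex -1.939 2.463 -1.671
vertex -2.98 1.976 -2.013
endloop
endfacet
facet normal -0.037 -0.969 0.243
outer loop
vertex -1.546 0.992 -2.873
vertex -2.028 1.276 -1.813
vertex -2.737 1.067 -2.756
endloop
endfacet
facet normal 0.479 -0.536 -0.695
outer loop
vertex -1.16 2.004 -3.387
vertex -1.546 0.992 -2.873
vertex -2.201 1.517 -3.729
endloop
endfacet
facet normal 0.564 0.608 -0.559
outer loop
vertex -1.403 2.913 -2.644
vertex -1.16 2.004 -3.387
vertex -2.112 2.704 -3.587
endloop
endfacet
facet normal -0.418 -0.610 -0.673
outer loop
vertex -0.775 3.336 -3.349
vertex -1.437 3.279 -2.886
vertex -1.384 3.861 -3.446
endloop
endfacet
facet normal 0.630 0.654 -0.419
outer loop
vertex -0.775 3.336 -3.349
vertex -1.384 3.861 -3.446
vertex -0.723 4.321 -1.734
endloop
endfacet
facet normal -0.417 -0.610 -0.674
outer loop
vertex -1.384 3.861 -3.446
vertex -1.437 3.279 -2.886
vertex -2.046 3.803 -2.984
endloop
endfacet
facet normal -0.208 0.962 -0.178
outer loop
vertex -1.384 3.861 -3.446
vertex -2.046 3.803 -2.984
vertex -0.723 4.321 -1.734
endloop
endfacet
facet normal -0.417 -0.611 -0.673
outer loop
vertex -2.046 3.803 -2.984
vertex -1.437 3.279 -2.886
vertex -2.099 3.221 -2.423
endloop
endfacet
facet normal -0.680 0.540 0.496
outer loop
vertex -2.046 3.803 -2.984
vertex -2.099 3.221 -2.423
vertex -0.723 4.321 -1.734
endloop
endfacet
facet normal -0.418 -0.609 -0.674
outer loop
vertex -2.099 3.221 -2.423
vertex -1.437 3.279 -2.886
vertex -1.49 2.696 -2.326
endloop
endfacet
facet normal -0.313 -0.191 0.930
outer loop
vertex -2.099 3.221 -2.423
vertex -1.49 2.696 -2.326
vertex -0.723 4.321 -1.734
endloop
endfacet
facet normal -0.417 -0.610 -0.674
outer loop
vertex -1.49 2.696 -2.326
vertex -1.437 3.279 -2.886
vertex -0.828 2.754 -2.788
endloop
endfacet
facet normal 0.525 -0.499 0.690
outer loop
vertex -1.49 2.696 -2.326
vertex -0.828 2.754 -2.788
vertex -0.723 4.321 -1.734
endloop
endfacet
facet normal -0.418 -0.610 -0.673
outer loop
vertex -0.828 2.754 -2.788
vertex -1.437 3.279 -2.886
vertex -0.775 3.336 -3.349
endloop
endfacet
facet normal 0.997 -0.077 0.015
outer loop
vertex -0.828 2.754 -2.788
vertex -0.775 3.336 -3.349
vertex -0.723 4.321 -1.734
endloop
endfacet

endsolid


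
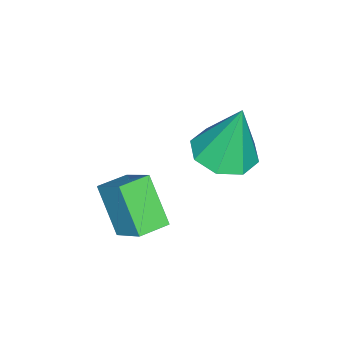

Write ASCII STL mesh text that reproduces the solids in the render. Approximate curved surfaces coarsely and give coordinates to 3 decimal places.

solid 
facet normal 0.069 -0.216 -0.974
outer loop
vertex 1.399 4.386 -0.367
vertex 0.844 3.508 -0.212
vertex 0.608 4.503 -0.449
endloop
endfacet
facet normal 0.121 0.969 0.215
outer loop
vertex 1.399 4.386 -0.367
vertex 0.608 4.503 -0.449
vertex 0.696 3.972 1.892
endloop
endfacet
facet normal 0.069 -0.216 -0.974
outer loop
vertex 0.608 4.503 -0.449
vertex 0.844 3.508 -0.212
vertex -0.045 4.037 -0.392
endloop
endfacet
facet normal -0.557 0.805 0.204
outer loop
vertex 0.608 4.503 -0.449
vertex -0.045 4.037 -0.392
vertex 0.696 3.972 1.892
endloop
endfacet
facet normal 0.069 -0.215 -0.974
outer loop
vertex -0.045 4.037 -0.392
vertex 0.844 3.508 -0.212
vertex -0.176 3.261 -0.23
endloop
endfacet
facet normal -0.926 0.220 0.307
outer loop
vertex -0.045 4.037 -0.392
vertex -0.176 3.261 -0.23
vertex 0.696 3.972 1.892
endloop
endfacet
facet normal 0.069 -0.215 -0.974
outer loop
vertex -0.176 3.261 -0.23
vertex 0.844 3.508 -0.212
vertex 0.29 2.629 -0.057
endloop
endfacet
facet normal -0.769 -0.440 0.464
outer loop
vertex -0.176 3.261 -0.23
vertex 0.29 2.629 -0.057
vertex 0.696 3.972 1.892
endloop
endfacet
facet normal 0.069 -0.215 -0.974
outer loop
vertex 0.29 2.629 -0.057
vertex 0.844 3.508 -0.212
vertex 1.081 2.512 0.025
endloop
endfacet
facet normal -0.178 -0.793 0.583
outer loop
vertex 0.29 2.629 -0.057
vertex 1.081 2.512 0.025
vertex 0.696 3.972 1.892
endloop
endfacet
facet normal 0.069 -0.215 -0.974
outer loop
vertex 1.081 2.512 0.025
vertex 0.844 3.508 -0.212
vertex 1.733 2.978 -0.032
endloop
endfacet
facet normal 0.501 -0.628 0.595
outer loop
vertex 1.081 2.512 0.025
vertex 1.733 2.978 -0.032
vertex 0.696 3.972 1.892
endloop
endfacet
facet normal 0.069 -0.215 -0.974
outer loop
vertex 1.733 2.978 -0.032
vertex 0.844 3.508 -0.212
vertex 1.865 3.755 -0.194
endloop
endfacet
facet normal 0.869 -0.045 0.492
outer loop
vertex 1.733 2.978 -0.032
vertex 1.865 3.755 -0.194
vertex 0.696 3.972 1.892
endloop
endfacet
facet normal 0.069 -0.216 -0.974
outer loop
vertex 1.865 3.755 -0.194
vertex 0.844 3.508 -0.212
vertex 1.399 4.386 -0.367
endloop
endfacet
facet normal 0.712 0.617 0.335
outer loop
vertex 1.865 3.755 -0.194
vertex 1.399 4.386 -0.367
vertex 0.696 3.972 1.892
endloop
endfacet
facet normal -0.882 0.466 -0.069
outer loop
vertex 3.101 2.265 0.184
vertex 3.718 3.241 -1.105
vertex 2.651 1.27 -0.785
endloop
endfacet
facet normal -0.357 -0.564 0.745
outer loop
vertex 3.542 0.799 -0.715
vertex 3.101 2.265 0.184
vertex 2.651 1.27 -0.785
endloop
endfacet
facet normal -0.882 0.466 -0.069
outer loop
vertex 2.651 1.27 -0.785
vertex 3.718 3.241 -1.105
vertex 3.268 2.246 -2.074
endloop
endfacet
facet normal -0.308 -0.682 -0.664
outer loop
vertex 3.268 2.246 -2.074
vertex 3.542 0.799 -0.715
vertex 2.651 1.27 -0.785
endloop
endfacet
facet normal 0.308 0.682 0.664
outer loop
vertex 3.101 2.265 0.184
vertex 4.609 2.77 -1.035
vertex 3.718 3.241 -1.105
endloop
endfacet
facet normal -0.357 -0.564 0.745
outer loop
vertex 3.992 1.794 0.254
vertex 3.101 2.265 0.184
vertex 3.542 0.799 -0.715
endloop
endfacet
facet normal 0.308 0.682 0.664
outer loop
vertex 3.992 1.794 0.254
vertex 4.609 2.77 -1.035
vertex 3.101 2.265 0.184
endloop
endfacet
facet normal 0.357 0.564 -0.745
outer loop
vertex 3.718 3.241 -1.105
vertex 4.609 2.77 -1.035
vertex 3.268 2.246 -2.074
endloop
endfacet
facet normal -0.308 -0.682 -0.664
outer loop
vertex 4.159 1.775 -2.004
vertex 3.542 0.799 -0.715
vertex 3.268 2.246 -2.074
endloop
endfacet
facet normal 0.357 0.564 -0.745
outer loop
vertex 3.268 2.246 -2.074
vertex 4.609 2.77 -1.035
vertex 4.159 1.775 -2.004
endloop
endfacet
facet normal 0.882 -0.466 0.069
outer loop
vertex 4.159 1.775 -2.004
vertex 3.992 1.794 0.254
vertex 3.542 0.799 -0.715
endloop
endfacet
facet normal 0.882 -0.466 0.069
outer loop
vertex 4.609 2.77 -1.035
vertex 3.992 1.794 0.254
vertex 4.159 1.775 -2.004
endloop
endfacet

endsolid


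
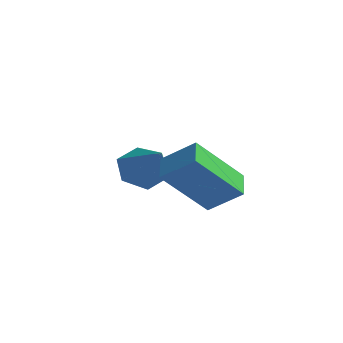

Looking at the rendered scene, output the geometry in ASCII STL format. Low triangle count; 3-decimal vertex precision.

solid 
facet normal -0.649 0.409 -0.642
outer loop
vertex 1.193 -1.954 -3.235
vertex 0.837 -1.645 -2.678
vertex 1.384 -1.288 -3.004
endloop
endfacet
facet normal 0.911 -0.125 -0.392
outer loop
vertex 1.193 -1.954 -3.235
vertex 1.384 -1.288 -3.004
vertex 1.803 -2.255 -1.722
endloop
endfacet
facet normal -0.649 0.409 -0.641
outer loop
vertex 1.384 -1.288 -3.004
vertex 0.837 -1.645 -2.678
vertex 1.028 -0.979 -2.446
endloop
endfacet
facet normal 0.791 0.584 0.182
outer loop
vertex 1.384 -1.288 -3.004
vertex 1.028 -0.979 -2.446
vertex 1.803 -2.255 -1.722
endloop
endfacet
facet normal -0.649 0.409 -0.641
outer loop
vertex 1.028 -0.979 -2.446
vertex 0.837 -1.645 -2.678
vertex 0.481 -1.336 -2.12
endloop
endfacet
facet normal 0.133 0.549 0.825
outer loop
vertex 1.028 -0.979 -2.446
vertex 0.481 -1.336 -2.12
vertex 1.803 -2.255 -1.722
endloop
endfacet
facet normal -0.648 0.411 -0.641
outer loop
vertex 0.481 -1.336 -2.12
vertex 0.837 -1.645 -2.678
vertex 0.289 -2.001 -2.352
endloop
endfacet
facet normal -0.405 -0.195 0.894
outer loop
vertex 0.481 -1.336 -2.12
vertex 0.289 -2.001 -2.352
vertex 1.803 -2.255 -1.722
endloop
endfacet
facet normal -0.648 0.410 -0.642
outer loop
vertex 0.289 -2.001 -2.352
vertex 0.837 -1.645 -2.678
vertex 0.645 -2.31 -2.909
endloop
endfacet
facet normal -0.285 -0.904 0.320
outer loop
vertex 0.289 -2.001 -2.352
vertex 0.645 -2.31 -2.909
vertex 1.803 -2.255 -1.722
endloop
endfacet
facet normal -0.648 0.410 -0.642
outer loop
vertex 0.645 -2.31 -2.909
vertex 0.837 -1.645 -2.678
vertex 1.193 -1.954 -3.235
endloop
endfacet
facet normal 0.373 -0.870 -0.323
outer loop
vertex 0.645 -2.31 -2.909
vertex 1.193 -1.954 -3.235
vertex 1.803 -2.255 -1.722
endloop
endfacet
facet normal -0.406 -0.565 0.718
outer loop
vertex 3.275 -3.053 -0.805
vertex 2.407 -3.266 -1.463
vertex 3.663 -3.711 -1.104
endloop
endfacet
facet normal 0.782 0.192 0.593
outer loop
vertex 4.393 -2.694 -2.397
vertex 3.275 -3.053 -0.805
vertex 3.663 -3.711 -1.104
endloop
endfacet
facet normal -0.406 -0.565 0.719
outer loop
vertex 3.663 -3.711 -1.104
vertex 2.407 -3.266 -1.463
vertex 2.795 -3.924 -1.761
endloop
endfacet
facet normal 0.473 -0.802 -0.364
outer loop
vertex 2.795 -3.924 -1.761
vertex 4.393 -2.694 -2.397
vertex 3.663 -3.711 -1.104
endloop
endfacet
facet normal -0.473 0.802 0.364
outer loop
vertex 3.275 -3.053 -0.805
vertex 3.137 -2.249 -2.756
vertex 2.407 -3.266 -1.463
endloop
endfacet
facet normal 0.782 0.193 0.593
outer loop
vertex 4.005 -2.036 -2.099
vertex 3.275 -3.053 -0.805
vertex 4.393 -2.694 -2.397
endloop
endfacet
facet normal -0.473 0.803 0.364
outer loop
vertex 4.005 -2.036 -2.099
vertex 3.137 -2.249 -2.756
vertex 3.275 -3.053 -0.805
endloop
endfacet
facet normal -0.782 -0.193 -0.593
outer loop
vertex 2.407 -3.266 -1.463
vertex 3.137 -2.249 -2.756
vertex 2.795 -3.924 -1.761
endloop
endfacet
facet normal 0.473 -0.802 -0.364
outer loop
vertex 3.525 -2.907 -3.055
vertex 4.393 -2.694 -2.397
vertex 2.795 -3.924 -1.761
endloop
endfacet
facet normal -0.782 -0.192 -0.592
outer loop
vertex 2.795 -3.924 -1.761
vertex 3.137 -2.249 -2.756
vertex 3.525 -2.907 -3.055
endloop
endfacet
facet normal 0.406 0.565 -0.718
outer loop
vertex 3.525 -2.907 -3.055
vertex 4.005 -2.036 -2.099
vertex 4.393 -2.694 -2.397
endloop
endfacet
facet normal 0.405 0.565 -0.719
outer loop
vertex 3.137 -2.249 -2.756
vertex 4.005 -2.036 -2.099
vertex 3.525 -2.907 -3.055
endloop
endfacet

endsolid


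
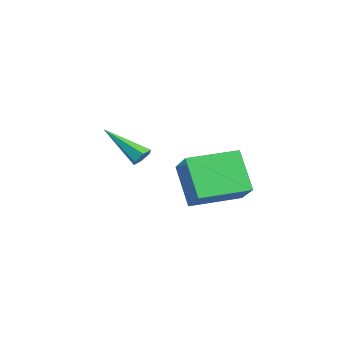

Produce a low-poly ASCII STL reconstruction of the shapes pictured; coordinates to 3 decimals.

solid 
facet normal -0.517 -0.202 0.832
outer loop
vertex 4.348 -1.856 3.493
vertex 3.837 0.214 3.677
vertex 2.943 -2.119 2.555
endloop
endfacet
facet normal 0.238 -0.967 -0.086
outer loop
vertex 3.983 -1.714 0.883
vertex 4.348 -1.856 3.493
vertex 2.943 -2.119 2.555
endloop
endfacet
facet normal -0.518 -0.201 0.831
outer loop
vertex 2.943 -2.119 2.555
vertex 3.837 0.214 3.677
vertex 2.432 -0.049 2.738
endloop
endfacet
facet normal -0.822 -0.154 -0.549
outer loop
vertex 2.432 -0.049 2.738
vertex 3.983 -1.714 0.883
vertex 2.943 -2.119 2.555
endloop
endfacet
facet normal 0.822 0.154 0.549
outer loop
vertex 4.348 -1.856 3.493
vertex 4.877 0.619 2.005
vertex 3.837 0.214 3.677
endloop
endfacet
facet normal 0.239 -0.967 -0.086
outer loop
vertex 5.388 -1.451 1.822
vertex 4.348 -1.856 3.493
vertex 3.983 -1.714 0.883
endloop
endfacet
facet normal 0.822 0.154 0.549
outer loop
vertex 5.388 -1.451 1.822
vertex 4.877 0.619 2.005
vertex 4.348 -1.856 3.493
endloop
endfacet
facet normal -0.239 0.967 0.086
outer loop
vertex 3.837 0.214 3.677
vertex 4.877 0.619 2.005
vertex 2.432 -0.049 2.738
endloop
endfacet
facet normal -0.822 -0.154 -0.549
outer loop
vertex 3.472 0.356 1.067
vertex 3.983 -1.714 0.883
vertex 2.432 -0.049 2.738
endloop
endfacet
facet normal -0.238 0.967 0.086
outer loop
vertex 2.432 -0.049 2.738
vertex 4.877 0.619 2.005
vertex 3.472 0.356 1.067
endloop
endfacet
facet normal 0.518 0.202 -0.831
outer loop
vertex 3.472 0.356 1.067
vertex 5.388 -1.451 1.822
vertex 3.983 -1.714 0.883
endloop
endfacet
facet normal 0.518 0.201 -0.832
outer loop
vertex 4.877 0.619 2.005
vertex 5.388 -1.451 1.822
vertex 3.472 0.356 1.067
endloop
endfacet
facet normal 0.432 0.690 -0.581
outer loop
vertex 0.293 -3.54 1.94
vertex -0.114 -3.224 2.013
vertex 0.291 -3.204 2.338
endloop
endfacet
facet normal 0.795 -0.461 0.393
outer loop
vertex 0.293 -3.54 1.94
vertex 0.291 -3.204 2.338
vertex -1.046 -4.716 3.267
endloop
endfacet
facet normal 0.432 0.690 -0.580
outer loop
vertex 0.291 -3.204 2.338
vertex -0.114 -3.224 2.013
vertex -0.116 -2.889 2.41
endloop
endfacet
facet normal 0.350 0.246 0.904
outer loop
vertex 0.291 -3.204 2.338
vertex -0.116 -2.889 2.41
vertex -1.046 -4.716 3.267
endloop
endfacet
facet normal 0.432 0.690 -0.580
outer loop
vertex -0.116 -2.889 2.41
vertex -0.114 -3.224 2.013
vertex -0.521 -2.909 2.085
endloop
endfacet
facet normal -0.533 0.566 0.629
outer loop
vertex -0.116 -2.889 2.41
vertex -0.521 -2.909 2.085
vertex -1.046 -4.716 3.267
endloop
endfacet
facet normal 0.431 0.690 -0.581
outer loop
vertex -0.521 -2.909 2.085
vertex -0.114 -3.224 2.013
vertex -0.52 -3.244 1.688
endloop
endfacet
facet normal -0.971 0.181 -0.155
outer loop
vertex -0.521 -2.909 2.085
vertex -0.52 -3.244 1.688
vertex -1.046 -4.716 3.267
endloop
endfacet
facet normal 0.431 0.690 -0.581
outer loop
vertex -0.52 -3.244 1.688
vertex -0.114 -3.224 2.013
vertex -0.113 -3.56 1.615
endloop
endfacet
facet normal -0.528 -0.526 -0.666
outer loop
vertex -0.52 -3.244 1.688
vertex -0.113 -3.56 1.615
vertex -1.046 -4.716 3.267
endloop
endfacet
facet normal 0.431 0.690 -0.581
outer loop
vertex -0.113 -3.56 1.615
vertex -0.114 -3.224 2.013
vertex 0.293 -3.54 1.94
endloop
endfacet
facet normal 0.356 -0.848 -0.392
outer loop
vertex -0.113 -3.56 1.615
vertex 0.293 -3.54 1.94
vertex -1.046 -4.716 3.267
endloop
endfacet

endsolid


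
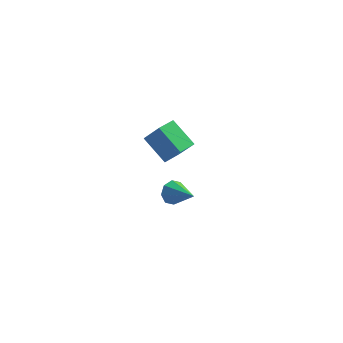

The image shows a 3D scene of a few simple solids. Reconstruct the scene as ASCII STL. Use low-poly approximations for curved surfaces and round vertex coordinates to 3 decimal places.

solid 
facet normal -0.574 0.195 -0.795
outer loop
vertex -1.122 -1.722 3.448
vertex -0.688 -0.758 3.371
vertex 0.098 -2.353 2.412
endloop
endfacet
facet normal -0.409 -0.910 0.072
outer loop
vertex 0.948 -2.642 3.589
vertex -1.122 -1.722 3.448
vertex 0.098 -2.353 2.412
endloop
endfacet
facet normal -0.575 0.195 -0.795
outer loop
vertex 0.098 -2.353 2.412
vertex -0.688 -0.758 3.371
vertex 0.531 -1.389 2.335
endloop
endfacet
facet normal 0.709 -0.367 -0.602
outer loop
vertex 0.531 -1.389 2.335
vertex 0.948 -2.642 3.589
vertex 0.098 -2.353 2.412
endloop
endfacet
facet normal -0.709 0.367 0.602
outer loop
vertex -1.122 -1.722 3.448
vertex 0.162 -1.047 4.548
vertex -0.688 -0.758 3.371
endloop
endfacet
facet normal -0.409 -0.910 0.073
outer loop
vertex -0.271 -2.011 4.625
vertex -1.122 -1.722 3.448
vertex 0.948 -2.642 3.589
endloop
endfacet
facet normal -0.709 0.367 0.603
outer loop
vertex -0.271 -2.011 4.625
vertex 0.162 -1.047 4.548
vertex -1.122 -1.722 3.448
endloop
endfacet
facet normal 0.409 0.910 -0.072
outer loop
vertex -0.688 -0.758 3.371
vertex 0.162 -1.047 4.548
vertex 0.531 -1.389 2.335
endloop
endfacet
facet normal 0.709 -0.367 -0.603
outer loop
vertex 1.382 -1.678 3.512
vertex 0.948 -2.642 3.589
vertex 0.531 -1.389 2.335
endloop
endfacet
facet normal 0.409 0.910 -0.072
outer loop
vertex 0.531 -1.389 2.335
vertex 0.162 -1.047 4.548
vertex 1.382 -1.678 3.512
endloop
endfacet
facet normal 0.575 -0.195 0.795
outer loop
vertex 1.382 -1.678 3.512
vertex -0.271 -2.011 4.625
vertex 0.948 -2.642 3.589
endloop
endfacet
facet normal 0.575 -0.195 0.795
outer loop
vertex 0.162 -1.047 4.548
vertex -0.271 -2.011 4.625
vertex 1.382 -1.678 3.512
endloop
endfacet
facet normal -0.772 0.494 -0.400
outer loop
vertex -0.046 1.394 -3.589
vertex -0.47 1.222 -2.982
vertex -0.007 1.795 -3.169
endloop
endfacet
facet normal 0.878 0.303 -0.371
outer loop
vertex -0.046 1.394 -3.589
vertex -0.007 1.795 -3.169
vertex 0.85 0.378 -2.298
endloop
endfacet
facet normal -0.772 0.493 -0.401
outer loop
vertex -0.007 1.795 -3.169
vertex -0.47 1.222 -2.982
vertex -0.24 1.86 -2.64
endloop
endfacet
facet normal 0.750 0.610 0.255
outer loop
vertex -0.007 1.795 -3.169
vertex -0.24 1.86 -2.64
vertex 0.85 0.378 -2.298
endloop
endfacet
facet normal -0.773 0.493 -0.400
outer loop
vertex -0.24 1.86 -2.64
vertex -0.47 1.222 -2.982
vertex -0.607 1.552 -2.311
endloop
endfacet
facet normal 0.356 0.451 0.819
outer loop
vertex -0.24 1.86 -2.64
vertex -0.607 1.552 -2.311
vertex 0.85 0.378 -2.298
endloop
endfacet
facet normal -0.771 0.494 -0.401
outer loop
vertex -0.607 1.552 -2.311
vertex -0.47 1.222 -2.982
vertex -0.895 1.05 -2.376
endloop
endfacet
facet normal -0.077 -0.084 0.993
outer loop
vertex -0.607 1.552 -2.311
vertex -0.895 1.05 -2.376
vertex 0.85 0.378 -2.298
endloop
endfacet
facet normal -0.772 0.493 -0.401
outer loop
vertex -0.895 1.05 -2.376
vertex -0.47 1.222 -2.982
vertex -0.933 0.649 -2.796
endloop
endfacet
facet normal -0.291 -0.679 0.674
outer loop
vertex -0.895 1.05 -2.376
vertex -0.933 0.649 -2.796
vertex 0.85 0.378 -2.298
endloop
endfacet
facet normal -0.772 0.494 -0.399
outer loop
vertex -0.933 0.649 -2.796
vertex -0.47 1.222 -2.982
vertex -0.701 0.584 -3.325
endloop
endfacet
facet normal -0.164 -0.985 0.049
outer loop
vertex -0.933 0.649 -2.796
vertex -0.701 0.584 -3.325
vertex 0.85 0.378 -2.298
endloop
endfacet
facet normal -0.771 0.495 -0.401
outer loop
vertex -0.701 0.584 -3.325
vertex -0.47 1.222 -2.982
vertex -0.333 0.892 -3.653
endloop
endfacet
facet normal 0.232 -0.825 -0.515
outer loop
vertex -0.701 0.584 -3.325
vertex -0.333 0.892 -3.653
vertex 0.85 0.378 -2.298
endloop
endfacet
facet normal -0.773 0.493 -0.400
outer loop
vertex -0.333 0.892 -3.653
vertex -0.47 1.222 -2.982
vertex -0.046 1.394 -3.589
endloop
endfacet
facet normal 0.663 -0.291 -0.689
outer loop
vertex -0.333 0.892 -3.653
vertex -0.046 1.394 -3.589
vertex 0.85 0.378 -2.298
endloop
endfacet

endsolid


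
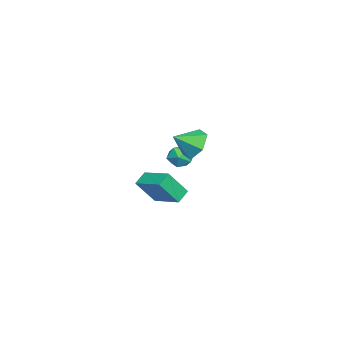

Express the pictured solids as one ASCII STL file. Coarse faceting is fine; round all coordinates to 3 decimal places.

solid 
facet normal -0.327 0.493 -0.806
outer loop
vertex 1.449 2.396 -2.656
vertex 2.315 3.713 -2.201
vertex 2.092 2.121 -3.085
endloop
endfacet
facet normal -0.528 -0.803 -0.277
outer loop
vertex 2.605 1.347 -1.819
vertex 1.449 2.396 -2.656
vertex 2.092 2.121 -3.085
endloop
endfacet
facet normal -0.327 0.493 -0.806
outer loop
vertex 2.092 2.121 -3.085
vertex 2.315 3.713 -2.201
vertex 2.958 3.438 -2.63
endloop
endfacet
facet normal 0.784 -0.335 -0.523
outer loop
vertex 2.958 3.438 -2.63
vertex 2.605 1.347 -1.819
vertex 2.092 2.121 -3.085
endloop
endfacet
facet normal -0.784 0.335 0.523
outer loop
vertex 1.449 2.396 -2.656
vertex 2.828 2.939 -0.935
vertex 2.315 3.713 -2.201
endloop
endfacet
facet normal -0.528 -0.803 -0.277
outer loop
vertex 1.962 1.622 -1.39
vertex 1.449 2.396 -2.656
vertex 2.605 1.347 -1.819
endloop
endfacet
facet normal -0.784 0.335 0.523
outer loop
vertex 1.962 1.622 -1.39
vertex 2.828 2.939 -0.935
vertex 1.449 2.396 -2.656
endloop
endfacet
facet normal 0.528 0.803 0.277
outer loop
vertex 2.315 3.713 -2.201
vertex 2.828 2.939 -0.935
vertex 2.958 3.438 -2.63
endloop
endfacet
facet normal 0.784 -0.335 -0.523
outer loop
vertex 3.471 2.664 -1.364
vertex 2.605 1.347 -1.819
vertex 2.958 3.438 -2.63
endloop
endfacet
facet normal 0.528 0.803 0.277
outer loop
vertex 2.958 3.438 -2.63
vertex 2.828 2.939 -0.935
vertex 3.471 2.664 -1.364
endloop
endfacet
facet normal 0.327 -0.493 0.806
outer loop
vertex 3.471 2.664 -1.364
vertex 1.962 1.622 -1.39
vertex 2.605 1.347 -1.819
endloop
endfacet
facet normal 0.327 -0.493 0.806
outer loop
vertex 2.828 2.939 -0.935
vertex 1.962 1.622 -1.39
vertex 3.471 2.664 -1.364
endloop
endfacet
facet normal -0.165 0.120 0.979
outer loop
vertex -3.593 2.434 -2.283
vertex -4.208 2.014 -2.335
vertex -3.549 1.695 -2.185
endloop
endfacet
facet normal 0.532 0.142 0.834
outer loop
vertex -3.593 2.434 -2.283
vertex -3.549 1.695 -2.185
vertex -3.025 2.051 -2.58
endloop
endfacet
facet normal 0.644 0.671 0.367
outer loop
vertex -3.593 2.434 -2.283
vertex -3.025 2.051 -2.58
vertex -3.36 2.589 -2.975
endloop
endfacet
facet normal 0.016 0.975 0.224
outer loop
vertex -3.593 2.434 -2.283
vertex -3.36 2.589 -2.975
vertex -4.09 2.566 -2.823
endloop
endfacet
facet normal -0.485 0.635 0.601
outer loop
vertex -3.593 2.434 -2.283
vertex -4.09 2.566 -2.823
vertex -4.208 2.014 -2.335
endloop
endfacet
facet normal 0.712 -0.474 0.518
outer loop
vertex -3.025 2.051 -2.58
vertex -3.549 1.695 -2.185
vertex -3.29 1.394 -2.817
endloop
endfacet
facet normal -0.418 -0.509 0.753
outer loop
vertex -3.549 1.695 -2.185
vertex -4.208 2.014 -2.335
vertex -4.02 1.371 -2.665
endloop
endfacet
facet normal -0.935 0.326 0.142
outer loop
vertex -4.208 2.014 -2.335
vertex -4.09 2.566 -2.823
vertex -4.355 1.909 -3.06
endloop
endfacet
facet normal -0.125 0.875 -0.468
outer loop
vertex -4.09 2.566 -2.823
vertex -3.36 2.589 -2.975
vertex -3.831 2.265 -3.455
endloop
endfacet
facet normal 0.893 0.383 -0.236
outer loop
vertex -3.36 2.589 -2.975
vertex -3.025 2.051 -2.58
vertex -3.172 1.946 -3.305
endloop
endfacet
facet normal -0.016 -0.975 -0.224
outer loop
vertex -3.787 1.526 -3.357
vertex -3.29 1.394 -2.817
vertex -4.02 1.371 -2.665
endloop
endfacet
facet normal -0.644 -0.671 -0.367
outer loop
vertex -3.787 1.526 -3.357
vertex -4.02 1.371 -2.665
vertex -4.355 1.909 -3.06
endloop
endfacet
facet normal -0.532 -0.142 -0.834
outer loop
vertex -3.787 1.526 -3.357
vertex -4.355 1.909 -3.06
vertex -3.831 2.265 -3.455
endloop
endfacet
facet normal 0.165 -0.120 -0.979
outer loop
vertex -3.787 1.526 -3.357
vertex -3.831 2.265 -3.455
vertex -3.172 1.946 -3.305
endloop
endfacet
facet normal 0.485 -0.635 -0.601
outer loop
vertex -3.787 1.526 -3.357
vertex -3.172 1.946 -3.305
vertex -3.29 1.394 -2.817
endloop
endfacet
facet normal 0.125 -0.875 0.468
outer loop
vertex -4.02 1.371 -2.665
vertex -3.29 1.394 -2.817
vertex -3.549 1.695 -2.185
endloop
endfacet
facet normal -0.893 -0.383 0.236
outer loop
vertex -4.355 1.909 -3.06
vertex -4.02 1.371 -2.665
vertex -4.208 2.014 -2.335
endloop
endfacet
facet normal -0.712 0.474 -0.518
outer loop
vertex -3.831 2.265 -3.455
vertex -4.355 1.909 -3.06
vertex -4.09 2.566 -2.823
endloop
endfacet
facet normal 0.418 0.509 -0.753
outer loop
vertex -3.172 1.946 -3.305
vertex -3.831 2.265 -3.455
vertex -3.36 2.589 -2.975
endloop
endfacet
facet normal 0.935 -0.326 -0.142
outer loop
vertex -3.29 1.394 -2.817
vertex -3.172 1.946 -3.305
vertex -3.025 2.051 -2.58
endloop
endfacet
facet normal -0.455 0.726 -0.516
outer loop
vertex -1.573 3.553 -1.285
vertex -2.404 2.998 -1.333
vertex -2.266 3.628 -0.568
endloop
endfacet
facet normal 0.718 0.163 0.677
outer loop
vertex -1.573 3.553 -1.285
vertex -2.266 3.628 -0.568
vertex -1.816 2.062 -0.667
endloop
endfacet
facet normal -0.455 0.726 -0.516
outer loop
vertex -2.266 3.628 -0.568
vertex -2.404 2.998 -1.333
vertex -3.097 3.073 -0.616
endloop
endfacet
facet normal -0.013 -0.067 0.998
outer loop
vertex -2.266 3.628 -0.568
vertex -3.097 3.073 -0.616
vertex -1.816 2.062 -0.667
endloop
endfacet
facet normal -0.455 0.726 -0.516
outer loop
vertex -3.097 3.073 -0.616
vertex -2.404 2.998 -1.333
vertex -3.234 2.443 -1.381
endloop
endfacet
facet normal -0.477 -0.635 0.608
outer loop
vertex -3.097 3.073 -0.616
vertex -3.234 2.443 -1.381
vertex -1.816 2.062 -0.667
endloop
endfacet
facet normal -0.455 0.725 -0.516
outer loop
vertex -3.234 2.443 -1.381
vertex -2.404 2.998 -1.333
vertex -2.541 2.368 -2.097
endloop
endfacet
facet normal -0.210 -0.972 -0.102
outer loop
vertex -3.234 2.443 -1.381
vertex -2.541 2.368 -2.097
vertex -1.816 2.062 -0.667
endloop
endfacet
facet normal -0.455 0.725 -0.517
outer loop
vertex -2.541 2.368 -2.097
vertex -2.404 2.998 -1.333
vertex -1.71 2.923 -2.049
endloop
endfacet
facet normal 0.520 -0.742 -0.423
outer loop
vertex -2.541 2.368 -2.097
vertex -1.71 2.923 -2.049
vertex -1.816 2.062 -0.667
endloop
endfacet
facet normal -0.455 0.725 -0.517
outer loop
vertex -1.71 2.923 -2.049
vertex -2.404 2.998 -1.333
vertex -1.573 3.553 -1.285
endloop
endfacet
facet normal 0.984 -0.174 -0.033
outer loop
vertex -1.71 2.923 -2.049
vertex -1.573 3.553 -1.285
vertex -1.816 2.062 -0.667
endloop
endfacet

endsolid


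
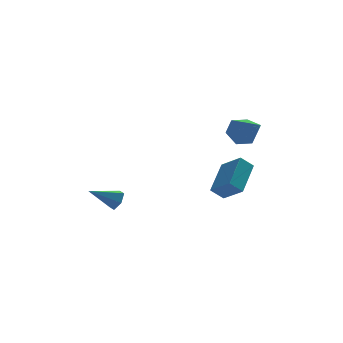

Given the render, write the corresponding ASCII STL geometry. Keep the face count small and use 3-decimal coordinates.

solid 
facet normal -0.455 -0.729 -0.512
outer loop
vertex 2.277 -2.445 1.11
vertex 1.641 -1.548 0.399
vertex 2.889 -2.444 0.564
endloop
endfacet
facet normal 0.486 -0.685 0.543
outer loop
vertex 3.759 -1.052 1.541
vertex 2.277 -2.445 1.11
vertex 2.889 -2.444 0.564
endloop
endfacet
facet normal -0.455 -0.729 -0.512
outer loop
vertex 2.889 -2.444 0.564
vertex 1.641 -1.548 0.399
vertex 2.253 -1.547 -0.147
endloop
endfacet
facet normal 0.746 0.001 -0.666
outer loop
vertex 2.253 -1.547 -0.147
vertex 3.759 -1.052 1.541
vertex 2.889 -2.444 0.564
endloop
endfacet
facet normal -0.746 -0.001 0.666
outer loop
vertex 2.277 -2.445 1.11
vertex 2.511 -0.156 1.376
vertex 1.641 -1.548 0.399
endloop
endfacet
facet normal 0.486 -0.685 0.543
outer loop
vertex 3.147 -1.053 2.087
vertex 2.277 -2.445 1.11
vertex 3.759 -1.052 1.541
endloop
endfacet
facet normal -0.746 -0.001 0.666
outer loop
vertex 3.147 -1.053 2.087
vertex 2.511 -0.156 1.376
vertex 2.277 -2.445 1.11
endloop
endfacet
facet normal -0.486 0.685 -0.543
outer loop
vertex 1.641 -1.548 0.399
vertex 2.511 -0.156 1.376
vertex 2.253 -1.547 -0.147
endloop
endfacet
facet normal 0.746 0.001 -0.666
outer loop
vertex 3.123 -0.155 0.83
vertex 3.759 -1.052 1.541
vertex 2.253 -1.547 -0.147
endloop
endfacet
facet normal -0.486 0.685 -0.543
outer loop
vertex 2.253 -1.547 -0.147
vertex 2.511 -0.156 1.376
vertex 3.123 -0.155 0.83
endloop
endfacet
facet normal 0.455 0.729 0.512
outer loop
vertex 3.123 -0.155 0.83
vertex 3.147 -1.053 2.087
vertex 3.759 -1.052 1.541
endloop
endfacet
facet normal 0.455 0.729 0.512
outer loop
vertex 2.511 -0.156 1.376
vertex 3.147 -1.053 2.087
vertex 3.123 -0.155 0.83
endloop
endfacet
facet normal -0.232 0.842 -0.486
outer loop
vertex 3.668 -0.237 4.104
vertex 3.295 -0.671 3.53
vertex 2.881 -0.412 4.176
endloop
endfacet
facet normal 0.054 0.163 0.985
outer loop
vertex 3.668 -0.237 4.104
vertex 2.881 -0.412 4.176
vertex 3.725 -2.229 4.43
endloop
endfacet
facet normal -0.232 0.842 -0.486
outer loop
vertex 2.881 -0.412 4.176
vertex 3.295 -0.671 3.53
vertex 2.508 -0.846 3.602
endloop
endfacet
facet normal -0.719 -0.243 0.651
outer loop
vertex 2.881 -0.412 4.176
vertex 2.508 -0.846 3.602
vertex 3.725 -2.229 4.43
endloop
endfacet
facet normal -0.232 0.843 -0.486
outer loop
vertex 2.508 -0.846 3.602
vertex 3.295 -0.671 3.53
vertex 2.923 -1.104 2.957
endloop
endfacet
facet normal -0.691 -0.705 -0.162
outer loop
vertex 2.508 -0.846 3.602
vertex 2.923 -1.104 2.957
vertex 3.725 -2.229 4.43
endloop
endfacet
facet normal -0.232 0.843 -0.486
outer loop
vertex 2.923 -1.104 2.957
vertex 3.295 -0.671 3.53
vertex 3.71 -0.929 2.884
endloop
endfacet
facet normal 0.110 -0.760 -0.640
outer loop
vertex 2.923 -1.104 2.957
vertex 3.71 -0.929 2.884
vertex 3.725 -2.229 4.43
endloop
endfacet
facet normal -0.232 0.843 -0.485
outer loop
vertex 3.71 -0.929 2.884
vertex 3.295 -0.671 3.53
vertex 4.083 -0.496 3.458
endloop
endfacet
facet normal 0.883 -0.354 -0.307
outer loop
vertex 3.71 -0.929 2.884
vertex 4.083 -0.496 3.458
vertex 3.725 -2.229 4.43
endloop
endfacet
facet normal -0.232 0.842 -0.487
outer loop
vertex 4.083 -0.496 3.458
vertex 3.295 -0.671 3.53
vertex 3.668 -0.237 4.104
endloop
endfacet
facet normal 0.856 0.107 0.507
outer loop
vertex 4.083 -0.496 3.458
vertex 3.668 -0.237 4.104
vertex 3.725 -2.229 4.43
endloop
endfacet
facet normal 0.870 0.064 -0.489
outer loop
vertex -1.782 0.772 -0.399
vertex -2.073 0.989 -0.889
vertex -1.863 1.373 -0.465
endloop
endfacet
facet normal 0.161 0.129 0.979
outer loop
vertex -1.782 0.772 -0.399
vertex -1.863 1.373 -0.465
vertex -3.387 0.891 -0.151
endloop
endfacet
facet normal 0.870 0.065 -0.489
outer loop
vertex -1.863 1.373 -0.465
vertex -2.073 0.989 -0.889
vertex -2.155 1.59 -0.955
endloop
endfacet
facet normal -0.172 0.859 0.483
outer loop
vertex -1.863 1.373 -0.465
vertex -2.155 1.59 -0.955
vertex -3.387 0.891 -0.151
endloop
endfacet
facet normal 0.870 0.065 -0.490
outer loop
vertex -2.155 1.59 -0.955
vertex -2.073 0.989 -0.889
vertex -2.365 1.205 -1.379
endloop
endfacet
facet normal -0.621 0.708 -0.336
outer loop
vertex -2.155 1.59 -0.955
vertex -2.365 1.205 -1.379
vertex -3.387 0.891 -0.151
endloop
endfacet
facet normal 0.870 0.066 -0.489
outer loop
vertex -2.365 1.205 -1.379
vertex -2.073 0.989 -0.889
vertex -2.283 0.604 -1.314
endloop
endfacet
facet normal -0.735 -0.171 -0.656
outer loop
vertex -2.365 1.205 -1.379
vertex -2.283 0.604 -1.314
vertex -3.387 0.891 -0.151
endloop
endfacet
facet normal 0.870 0.064 -0.488
outer loop
vertex -2.283 0.604 -1.314
vertex -2.073 0.989 -0.889
vertex -1.992 0.388 -0.824
endloop
endfacet
facet normal -0.402 -0.902 -0.159
outer loop
vertex -2.283 0.604 -1.314
vertex -1.992 0.388 -0.824
vertex -3.387 0.891 -0.151
endloop
endfacet
facet normal 0.870 0.064 -0.488
outer loop
vertex -1.992 0.388 -0.824
vertex -2.073 0.989 -0.889
vertex -1.782 0.772 -0.399
endloop
endfacet
facet normal 0.046 -0.752 0.657
outer loop
vertex -1.992 0.388 -0.824
vertex -1.782 0.772 -0.399
vertex -3.387 0.891 -0.151
endloop
endfacet

endsolid
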